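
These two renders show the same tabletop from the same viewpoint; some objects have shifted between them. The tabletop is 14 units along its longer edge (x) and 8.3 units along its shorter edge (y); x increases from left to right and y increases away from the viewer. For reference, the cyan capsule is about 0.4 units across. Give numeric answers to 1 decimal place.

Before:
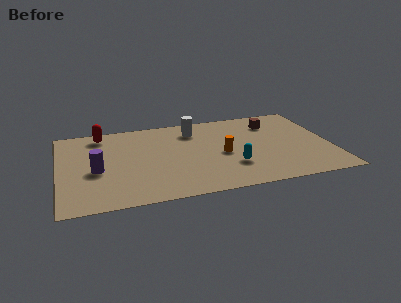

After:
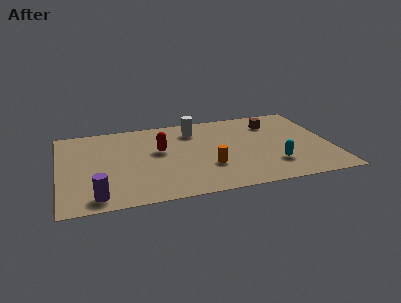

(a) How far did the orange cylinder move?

1.4

The orange cylinder moved from about (8.4, 3.8) to (7.6, 2.7), a distance of √(0.8² + 1.1²) ≈ 1.4.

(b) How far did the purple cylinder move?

2.5

From (1.9, 3.6) to (1.8, 1.1), the purple cylinder covered √(0.1² + 2.5²) ≈ 2.5 units.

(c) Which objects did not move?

the brown cube and the white cylinder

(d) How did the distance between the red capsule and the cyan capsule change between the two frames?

-1.7

Before: roughly 8.0 units apart; after: 6.3. That's 1.7 units closer together.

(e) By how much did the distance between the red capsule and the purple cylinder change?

+1.5

Before: roughly 3.6 units apart; after: 5.1. That's 1.5 units further apart.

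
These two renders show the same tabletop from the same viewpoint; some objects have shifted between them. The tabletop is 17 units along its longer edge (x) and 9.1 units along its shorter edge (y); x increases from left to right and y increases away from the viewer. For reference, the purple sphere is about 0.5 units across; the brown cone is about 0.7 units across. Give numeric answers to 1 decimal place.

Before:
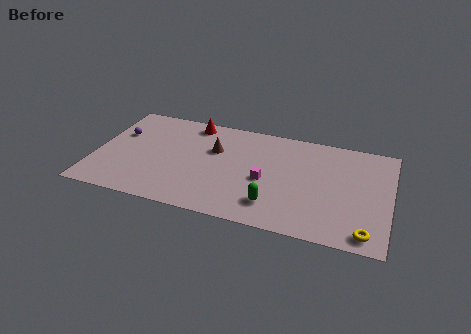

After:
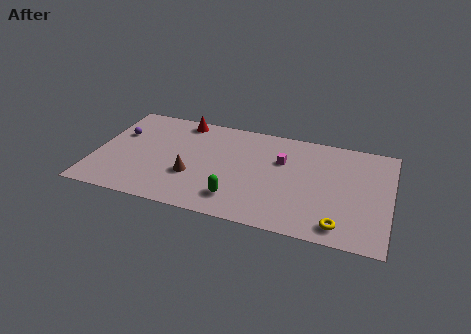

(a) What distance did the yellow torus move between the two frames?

1.5

From (15.8, 1.1) to (14.3, 1.3), the yellow torus covered √(1.5² + 0.2²) ≈ 1.5 units.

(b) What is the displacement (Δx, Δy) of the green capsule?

(-2.1, -0.1)

From the two frames, the green capsule sits at roughly (10.5, 2.0) before and (8.4, 1.9) after.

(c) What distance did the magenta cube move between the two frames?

2.2

The magenta cube was near (9.9, 4.0) before and (10.7, 6.0) after, so it travelled √(0.8² + 2.0²) ≈ 2.2 units.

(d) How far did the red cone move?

0.6

The red cone was near (5.3, 8.0) before and (4.7, 8.1) after, so it travelled √(0.6² + 0.1²) ≈ 0.6 units.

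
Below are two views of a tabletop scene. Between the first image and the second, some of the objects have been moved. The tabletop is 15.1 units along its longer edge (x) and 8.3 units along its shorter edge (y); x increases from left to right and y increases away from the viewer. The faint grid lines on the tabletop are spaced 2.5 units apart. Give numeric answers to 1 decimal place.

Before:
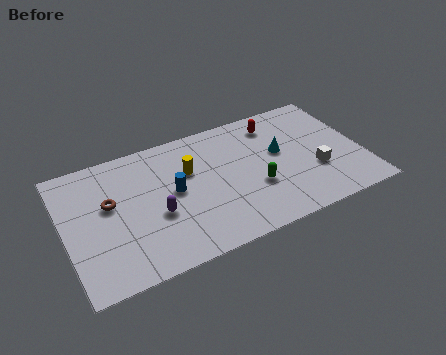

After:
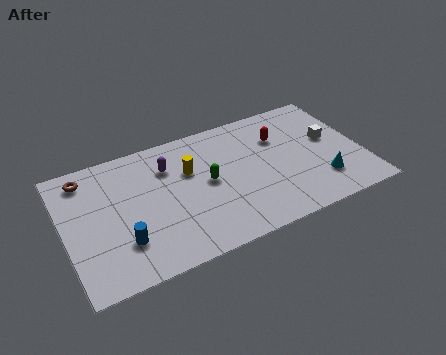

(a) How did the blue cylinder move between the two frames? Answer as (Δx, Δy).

(-2.8, -2.1)

From the two frames, the blue cylinder sits at roughly (5.5, 4.4) before and (2.7, 2.3) after.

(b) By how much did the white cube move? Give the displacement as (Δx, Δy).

(1.0, 1.8)

The white cube started near (12.6, 2.9) and ended near (13.6, 4.7).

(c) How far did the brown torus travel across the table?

2.3

From (2.3, 4.9) to (1.3, 7.0), the brown torus covered √(1.0² + 2.1²) ≈ 2.3 units.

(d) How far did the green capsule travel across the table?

2.6

The green capsule moved from about (9.5, 3.0) to (7.2, 4.3), a distance of √(2.3² + 1.3²) ≈ 2.6.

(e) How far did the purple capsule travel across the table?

2.9

The purple capsule moved from about (4.5, 3.3) to (5.4, 6.1), a distance of √(0.9² + 2.8²) ≈ 2.9.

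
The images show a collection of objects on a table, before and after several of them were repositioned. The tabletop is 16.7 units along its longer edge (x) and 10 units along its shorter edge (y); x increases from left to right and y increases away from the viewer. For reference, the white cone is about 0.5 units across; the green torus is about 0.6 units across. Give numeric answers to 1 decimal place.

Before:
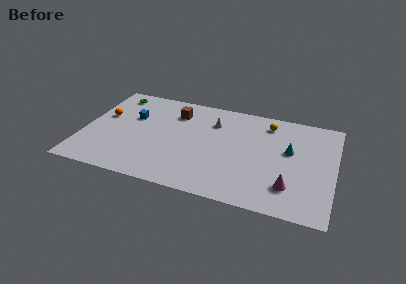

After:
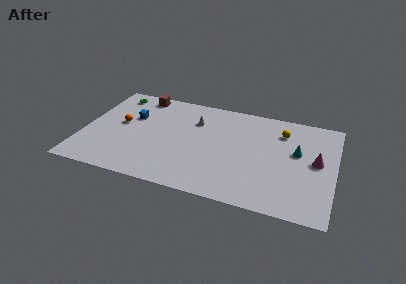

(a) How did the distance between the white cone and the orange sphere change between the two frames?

-2.2

They were about 7.4 units apart before and 5.2 after — 2.2 units closer together.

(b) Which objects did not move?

the green torus and the blue cube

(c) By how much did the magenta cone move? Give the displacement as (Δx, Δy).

(1.6, 2.9)

The magenta cone was at about (13.9, 2.4) and moved to about (15.5, 5.3).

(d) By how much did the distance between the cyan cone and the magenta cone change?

-2.1

The distance was about 3.5 in the first image and 1.4 in the second, so they moved 2.1 units closer together.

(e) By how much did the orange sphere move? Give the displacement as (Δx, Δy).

(1.2, -0.5)

From the two frames, the orange sphere sits at roughly (1.2, 6.0) before and (2.4, 5.5) after.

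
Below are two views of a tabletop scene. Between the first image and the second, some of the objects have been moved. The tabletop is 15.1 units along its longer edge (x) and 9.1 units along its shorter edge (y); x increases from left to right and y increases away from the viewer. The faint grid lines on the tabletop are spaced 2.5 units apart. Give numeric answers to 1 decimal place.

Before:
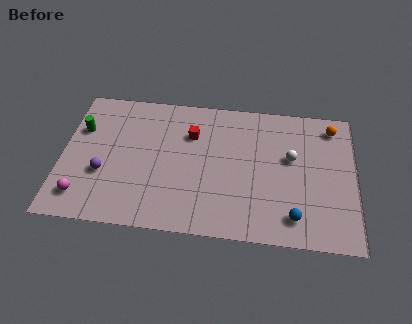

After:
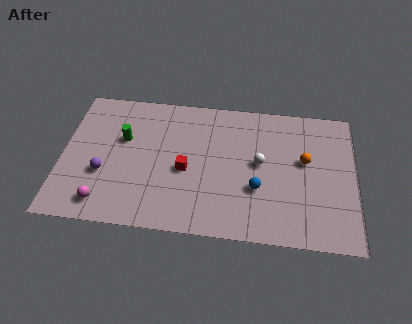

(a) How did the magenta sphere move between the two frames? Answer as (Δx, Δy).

(1.1, -0.3)

The magenta sphere was at about (1.2, 1.7) and moved to about (2.3, 1.4).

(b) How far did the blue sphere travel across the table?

2.5

The blue sphere moved from about (12.0, 1.6) to (10.1, 3.2), a distance of √(1.9² + 1.6²) ≈ 2.5.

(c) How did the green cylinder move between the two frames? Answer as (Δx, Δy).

(2.2, -0.4)

The green cylinder was at about (0.9, 6.1) and moved to about (3.1, 5.7).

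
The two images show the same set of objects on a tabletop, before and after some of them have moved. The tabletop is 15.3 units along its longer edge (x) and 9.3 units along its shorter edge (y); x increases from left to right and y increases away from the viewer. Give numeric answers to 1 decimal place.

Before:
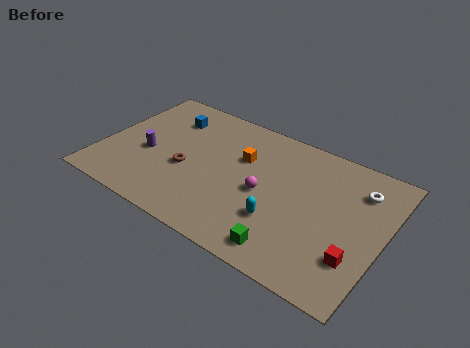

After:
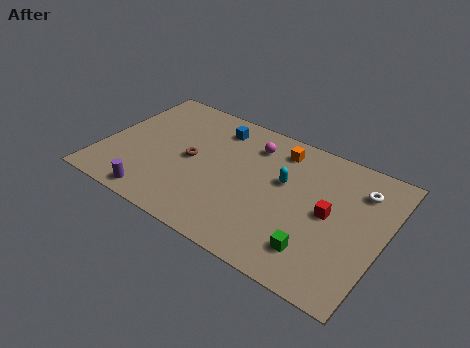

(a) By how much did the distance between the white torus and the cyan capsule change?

-1.4

They were about 5.6 units apart before and 4.2 after — 1.4 units closer together.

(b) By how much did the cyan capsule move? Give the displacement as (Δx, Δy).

(-0.2, 2.7)

The cyan capsule was at about (10.0, 2.9) and moved to about (9.8, 5.6).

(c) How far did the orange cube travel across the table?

2.4

The orange cube was near (7.4, 6.1) before and (9.2, 7.7) after, so it travelled √(1.8² + 1.6²) ≈ 2.4 units.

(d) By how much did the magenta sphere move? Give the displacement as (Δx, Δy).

(-1.1, 3.0)

From the two frames, the magenta sphere sits at roughly (8.9, 4.3) before and (7.8, 7.3) after.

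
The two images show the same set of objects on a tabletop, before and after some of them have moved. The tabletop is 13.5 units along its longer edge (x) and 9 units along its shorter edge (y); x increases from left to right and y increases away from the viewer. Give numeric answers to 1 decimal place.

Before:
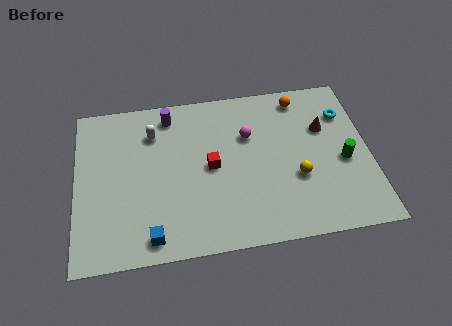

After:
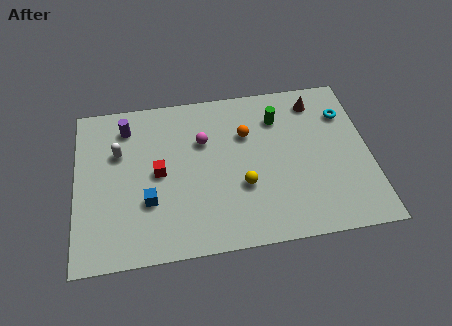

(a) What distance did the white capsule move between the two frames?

1.8

The white capsule was near (3.6, 6.8) before and (2.0, 5.9) after, so it travelled √(1.6² + 0.9²) ≈ 1.8 units.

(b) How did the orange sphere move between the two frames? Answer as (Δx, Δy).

(-2.6, -1.7)

The orange sphere started near (10.5, 7.8) and ended near (7.9, 6.1).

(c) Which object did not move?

the cyan torus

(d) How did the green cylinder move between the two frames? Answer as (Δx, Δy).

(-2.9, 2.9)

The green cylinder was at about (12.3, 3.9) and moved to about (9.4, 6.8).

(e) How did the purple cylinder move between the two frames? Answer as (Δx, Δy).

(-2.0, -0.4)

The purple cylinder was at about (4.4, 7.7) and moved to about (2.4, 7.3).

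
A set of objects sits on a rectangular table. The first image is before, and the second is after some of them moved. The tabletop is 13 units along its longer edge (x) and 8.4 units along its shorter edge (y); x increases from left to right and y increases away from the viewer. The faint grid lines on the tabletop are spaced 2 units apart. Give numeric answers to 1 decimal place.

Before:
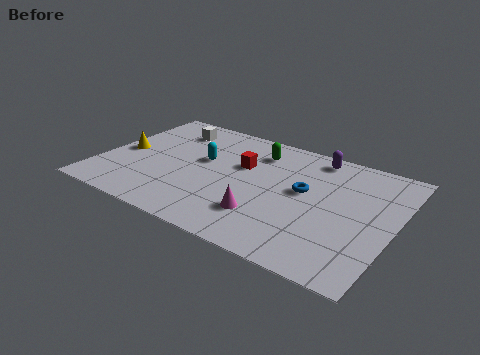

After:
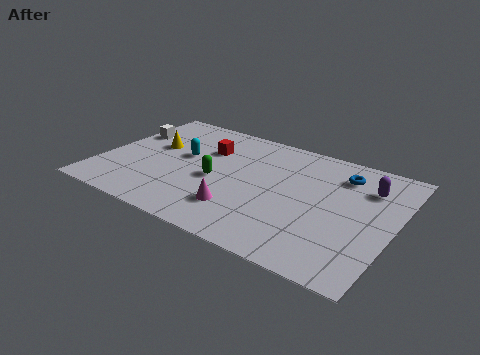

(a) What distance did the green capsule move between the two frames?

3.2

The green capsule was near (6.6, 6.6) before and (5.2, 3.7) after, so it travelled √(1.4² + 2.9²) ≈ 3.2 units.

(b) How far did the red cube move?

1.8

The red cube moved from about (6.1, 5.3) to (4.4, 5.8), a distance of √(1.7² + 0.5²) ≈ 1.8.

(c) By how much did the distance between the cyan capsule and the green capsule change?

-0.8

They were about 2.8 units apart before and 2.0 after — 0.8 units closer together.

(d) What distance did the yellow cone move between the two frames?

1.6

The yellow cone moved from about (0.9, 4.0) to (2.1, 5.0), a distance of √(1.2² + 1.0²) ≈ 1.6.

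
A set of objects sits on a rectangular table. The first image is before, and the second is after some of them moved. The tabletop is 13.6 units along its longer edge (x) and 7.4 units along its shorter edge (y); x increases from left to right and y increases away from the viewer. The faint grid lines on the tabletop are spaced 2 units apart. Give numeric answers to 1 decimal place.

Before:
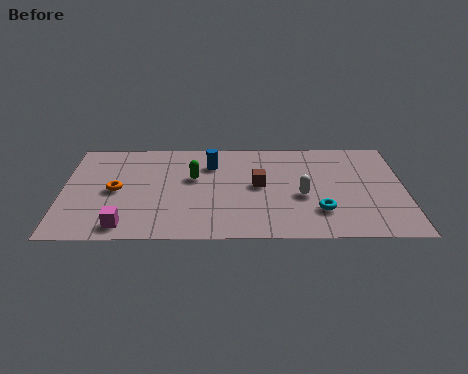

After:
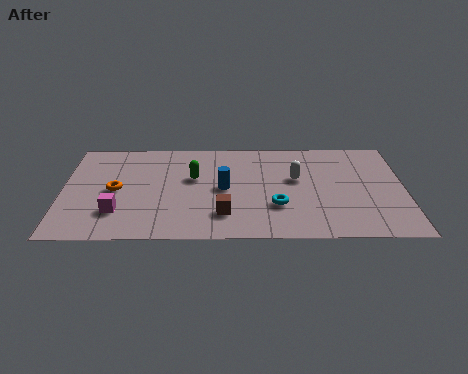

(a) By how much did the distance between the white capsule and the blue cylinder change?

-1.3

Before: roughly 4.3 units apart; after: 3.0. That's 1.3 units closer together.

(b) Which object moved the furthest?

the brown cube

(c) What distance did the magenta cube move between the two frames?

1.0

From (2.5, 1.0) to (2.2, 2.0), the magenta cube covered √(0.3² + 1.0²) ≈ 1.0 units.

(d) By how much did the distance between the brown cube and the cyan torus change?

-0.9

Before: roughly 3.1 units apart; after: 2.2. That's 0.9 units closer together.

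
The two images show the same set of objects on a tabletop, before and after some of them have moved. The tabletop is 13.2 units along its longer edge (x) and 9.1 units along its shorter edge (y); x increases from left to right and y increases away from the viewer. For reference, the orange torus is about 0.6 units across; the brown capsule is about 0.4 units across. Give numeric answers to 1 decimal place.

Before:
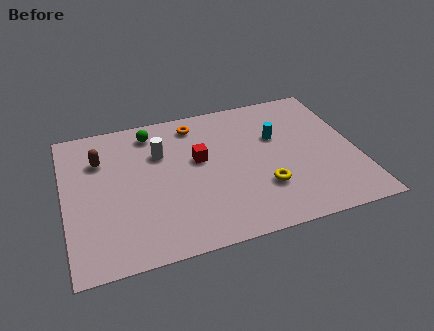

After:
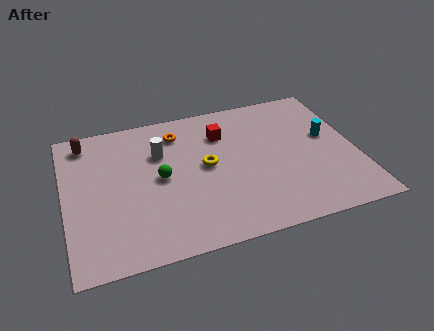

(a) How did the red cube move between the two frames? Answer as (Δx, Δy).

(1.2, 1.4)

The red cube was at about (6.1, 5.3) and moved to about (7.3, 6.7).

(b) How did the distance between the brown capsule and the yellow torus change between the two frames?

-2.0

Before: roughly 8.1 units apart; after: 6.1. That's 2.0 units closer together.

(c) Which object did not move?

the white cylinder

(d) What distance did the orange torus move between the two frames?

0.9

The orange torus moved from about (6.1, 7.7) to (5.3, 7.3), a distance of √(0.8² + 0.4²) ≈ 0.9.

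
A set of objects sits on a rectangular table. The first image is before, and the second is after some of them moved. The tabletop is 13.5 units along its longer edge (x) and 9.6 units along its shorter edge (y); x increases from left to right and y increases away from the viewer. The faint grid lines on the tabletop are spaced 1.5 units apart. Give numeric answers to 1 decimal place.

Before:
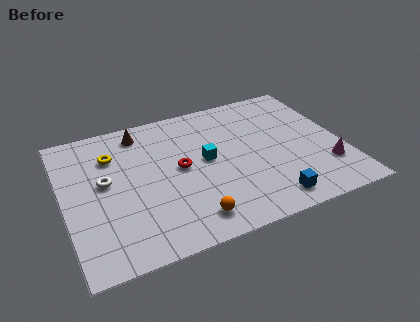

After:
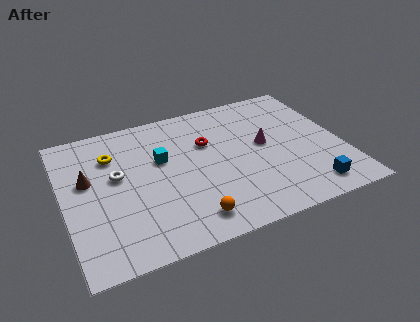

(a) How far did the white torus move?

0.6

From (2.0, 5.3) to (2.6, 5.5), the white torus covered √(0.6² + 0.2²) ≈ 0.6 units.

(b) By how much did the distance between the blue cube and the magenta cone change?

+0.9

They were about 3.3 units apart before and 4.2 after — 0.9 units further apart.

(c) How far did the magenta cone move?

3.7

From (12.5, 2.6) to (9.8, 5.2), the magenta cone covered √(2.7² + 2.6²) ≈ 3.7 units.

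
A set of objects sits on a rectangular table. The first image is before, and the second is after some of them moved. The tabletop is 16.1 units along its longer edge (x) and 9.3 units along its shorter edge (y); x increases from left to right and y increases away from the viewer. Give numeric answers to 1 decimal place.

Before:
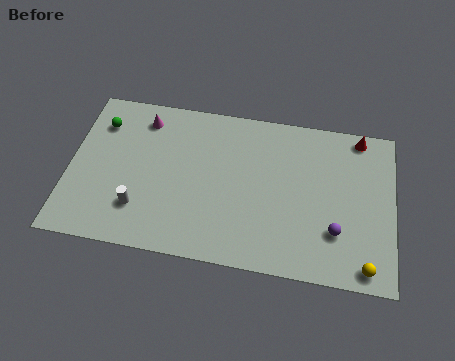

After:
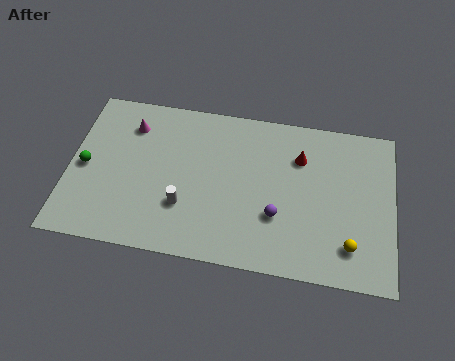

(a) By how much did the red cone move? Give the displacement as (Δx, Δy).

(-2.9, -1.7)

From the two frames, the red cone sits at roughly (14.3, 8.4) before and (11.4, 6.7) after.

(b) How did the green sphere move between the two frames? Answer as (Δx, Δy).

(-0.6, -2.7)

The green sphere was at about (1.4, 7.1) and moved to about (0.8, 4.4).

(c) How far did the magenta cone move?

0.8

The magenta cone was near (3.5, 7.7) before and (2.9, 7.2) after, so it travelled √(0.6² + 0.5²) ≈ 0.8 units.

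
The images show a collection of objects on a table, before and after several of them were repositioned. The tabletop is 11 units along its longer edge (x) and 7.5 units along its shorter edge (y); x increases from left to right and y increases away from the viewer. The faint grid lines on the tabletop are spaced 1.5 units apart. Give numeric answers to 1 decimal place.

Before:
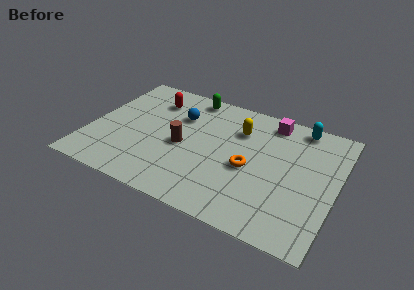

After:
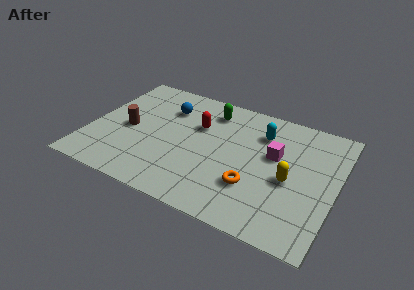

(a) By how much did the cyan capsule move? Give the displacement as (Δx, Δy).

(-1.6, -1.1)

From the two frames, the cyan capsule sits at roughly (9.1, 6.7) before and (7.5, 5.6) after.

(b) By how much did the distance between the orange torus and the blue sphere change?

+1.5

The distance was about 3.9 in the first image and 5.4 in the second, so they moved 1.5 units further apart.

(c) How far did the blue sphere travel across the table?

0.7

From (3.8, 5.2) to (3.2, 5.5), the blue sphere covered √(0.6² + 0.3²) ≈ 0.7 units.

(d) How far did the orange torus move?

1.0

The orange torus moved from about (7.2, 3.3) to (7.5, 2.3), a distance of √(0.3² + 1.0²) ≈ 1.0.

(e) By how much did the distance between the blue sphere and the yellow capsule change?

+3.5

The distance was about 2.7 in the first image and 6.2 in the second, so they moved 3.5 units further apart.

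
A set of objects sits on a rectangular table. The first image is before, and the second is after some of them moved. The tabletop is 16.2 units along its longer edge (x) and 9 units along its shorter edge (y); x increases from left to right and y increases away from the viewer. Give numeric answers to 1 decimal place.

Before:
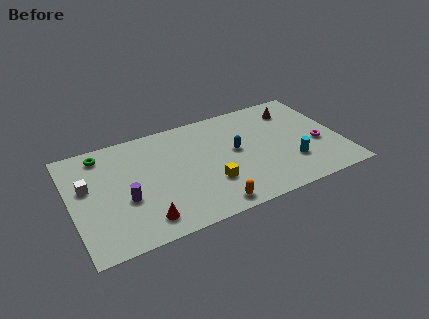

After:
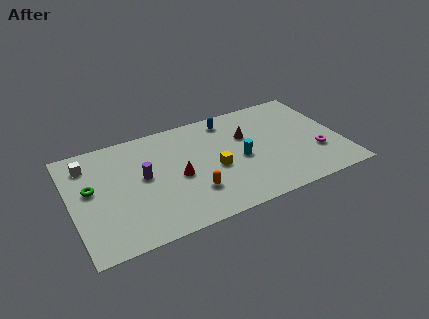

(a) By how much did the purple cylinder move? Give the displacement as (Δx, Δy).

(1.2, 1.4)

The purple cylinder was at about (3.1, 3.5) and moved to about (4.3, 4.9).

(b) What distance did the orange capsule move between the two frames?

1.7

The orange capsule moved from about (7.9, 1.0) to (7.0, 2.5), a distance of √(0.9² + 1.5²) ≈ 1.7.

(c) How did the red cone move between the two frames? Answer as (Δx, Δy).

(2.3, 2.6)

The red cone started near (4.0, 1.5) and ended near (6.3, 4.1).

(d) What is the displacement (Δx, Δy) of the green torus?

(-0.9, -2.6)

The green torus started near (2.1, 7.7) and ended near (1.2, 5.1).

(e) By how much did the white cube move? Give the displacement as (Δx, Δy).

(0.2, 1.8)

The white cube was at about (1.0, 5.4) and moved to about (1.2, 7.2).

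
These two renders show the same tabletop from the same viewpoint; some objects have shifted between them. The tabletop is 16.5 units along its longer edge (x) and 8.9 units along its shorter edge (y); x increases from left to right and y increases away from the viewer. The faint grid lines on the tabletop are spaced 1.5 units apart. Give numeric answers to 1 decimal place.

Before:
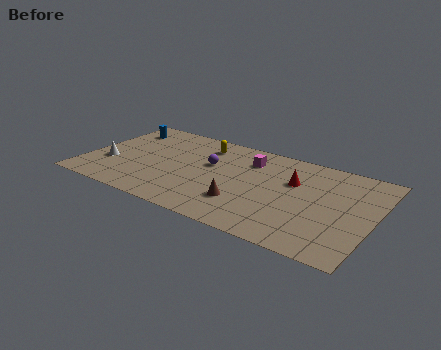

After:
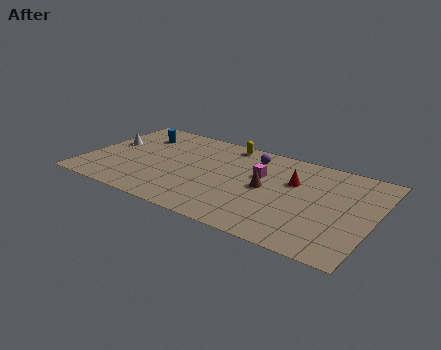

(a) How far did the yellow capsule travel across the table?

1.5

The yellow capsule was near (6.3, 7.2) before and (7.6, 8.0) after, so it travelled √(1.3² + 0.8²) ≈ 1.5 units.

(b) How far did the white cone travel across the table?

2.1

The white cone moved from about (1.4, 3.1) to (1.1, 5.2), a distance of √(0.3² + 2.1²) ≈ 2.1.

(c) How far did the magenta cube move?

1.4

From (9.1, 6.8) to (9.9, 5.6), the magenta cube covered √(0.8² + 1.2²) ≈ 1.4 units.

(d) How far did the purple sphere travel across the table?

2.8

The purple sphere moved from about (7.0, 5.4) to (9.2, 7.2), a distance of √(2.2² + 1.8²) ≈ 2.8.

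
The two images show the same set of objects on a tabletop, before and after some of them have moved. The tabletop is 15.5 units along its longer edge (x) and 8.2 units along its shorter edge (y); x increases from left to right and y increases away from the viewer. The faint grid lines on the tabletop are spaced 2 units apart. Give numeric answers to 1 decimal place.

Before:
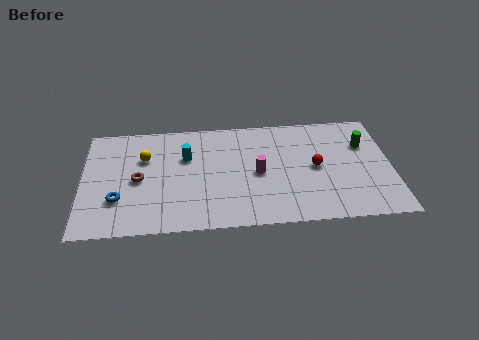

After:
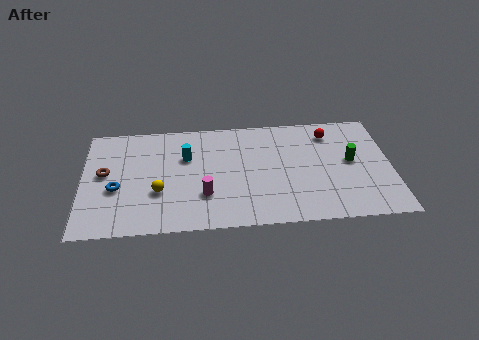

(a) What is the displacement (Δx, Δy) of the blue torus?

(-0.1, 0.8)

From the two frames, the blue torus sits at roughly (1.8, 2.5) before and (1.7, 3.3) after.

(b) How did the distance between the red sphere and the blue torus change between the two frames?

+1.3

The distance was about 10.0 in the first image and 11.3 in the second, so they moved 1.3 units further apart.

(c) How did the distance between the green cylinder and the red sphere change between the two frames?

-0.5

The distance was about 2.9 in the first image and 2.4 in the second, so they moved 0.5 units closer together.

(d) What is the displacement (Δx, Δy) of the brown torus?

(-1.7, 0.6)

The brown torus started near (2.8, 3.9) and ended near (1.1, 4.5).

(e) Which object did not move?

the cyan cylinder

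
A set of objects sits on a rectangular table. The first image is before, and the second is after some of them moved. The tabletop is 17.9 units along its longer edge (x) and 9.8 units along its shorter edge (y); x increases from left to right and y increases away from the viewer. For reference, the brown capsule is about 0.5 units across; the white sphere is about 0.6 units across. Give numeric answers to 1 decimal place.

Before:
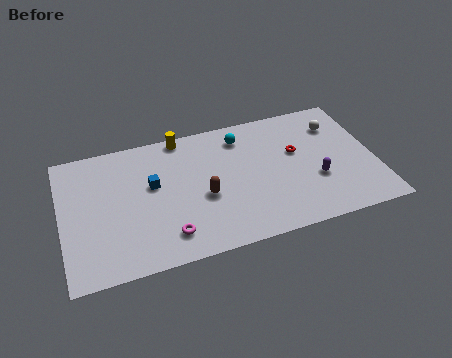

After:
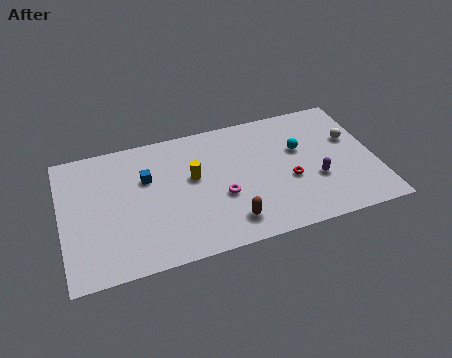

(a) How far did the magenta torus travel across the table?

3.7

The magenta torus moved from about (5.8, 1.9) to (9.0, 3.8), a distance of √(3.2² + 1.9²) ≈ 3.7.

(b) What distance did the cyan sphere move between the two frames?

3.7

From (10.5, 8.0) to (13.7, 6.1), the cyan sphere covered √(3.2² + 1.9²) ≈ 3.7 units.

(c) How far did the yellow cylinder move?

3.3

From (7.1, 9.0) to (7.5, 5.7), the yellow cylinder covered √(0.4² + 3.3²) ≈ 3.3 units.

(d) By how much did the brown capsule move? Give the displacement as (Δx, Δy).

(1.3, -2.3)

The brown capsule started near (8.0, 4.1) and ended near (9.3, 1.8).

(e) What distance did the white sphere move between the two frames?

1.5

The white sphere moved from about (16.0, 7.4) to (16.7, 6.1), a distance of √(0.7² + 1.3²) ≈ 1.5.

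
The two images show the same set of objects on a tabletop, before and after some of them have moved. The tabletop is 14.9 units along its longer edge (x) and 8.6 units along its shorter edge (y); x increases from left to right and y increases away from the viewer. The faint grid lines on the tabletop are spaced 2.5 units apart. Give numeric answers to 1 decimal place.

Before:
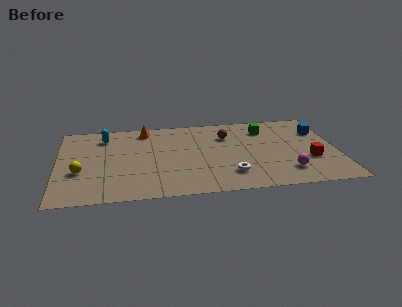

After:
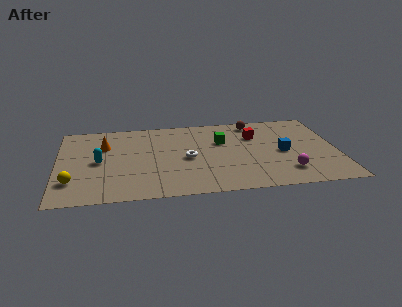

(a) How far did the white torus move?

3.0

The white torus was near (9.1, 2.0) before and (6.9, 4.0) after, so it travelled √(2.2² + 2.0²) ≈ 3.0 units.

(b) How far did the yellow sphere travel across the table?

1.1

From (1.2, 3.2) to (0.8, 2.2), the yellow sphere covered √(0.4² + 1.0²) ≈ 1.1 units.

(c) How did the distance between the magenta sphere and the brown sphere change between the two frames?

+0.6

The distance was about 5.2 in the first image and 5.8 in the second, so they moved 0.6 units further apart.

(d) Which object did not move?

the magenta sphere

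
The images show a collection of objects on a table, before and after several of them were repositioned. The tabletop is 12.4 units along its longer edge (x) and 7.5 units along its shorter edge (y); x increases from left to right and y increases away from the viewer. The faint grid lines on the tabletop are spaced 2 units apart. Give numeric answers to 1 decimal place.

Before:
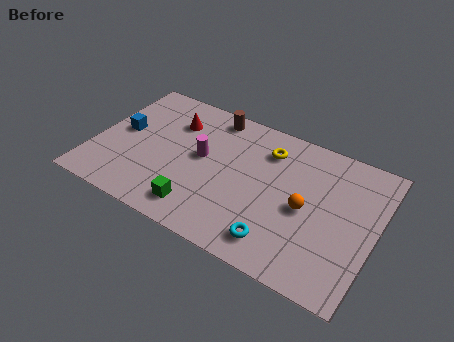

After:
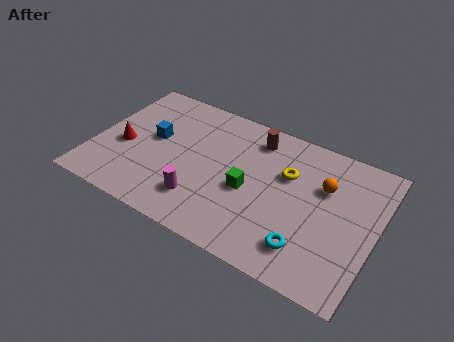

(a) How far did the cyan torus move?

1.2

From (8.5, 1.3) to (9.7, 1.6), the cyan torus covered √(1.2² + 0.3²) ≈ 1.2 units.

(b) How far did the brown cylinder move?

2.0

The brown cylinder was near (4.8, 6.6) before and (6.8, 6.2) after, so it travelled √(2.0² + 0.4²) ≈ 2.0 units.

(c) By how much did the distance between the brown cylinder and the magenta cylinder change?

+2.3

They were about 2.5 units apart before and 4.8 after — 2.3 units further apart.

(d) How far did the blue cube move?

1.4

The blue cube was near (1.1, 4.0) before and (2.5, 4.2) after, so it travelled √(1.4² + 0.2²) ≈ 1.4 units.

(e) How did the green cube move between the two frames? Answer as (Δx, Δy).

(1.9, 2.0)

The green cube was at about (5.0, 1.3) and moved to about (6.9, 3.3).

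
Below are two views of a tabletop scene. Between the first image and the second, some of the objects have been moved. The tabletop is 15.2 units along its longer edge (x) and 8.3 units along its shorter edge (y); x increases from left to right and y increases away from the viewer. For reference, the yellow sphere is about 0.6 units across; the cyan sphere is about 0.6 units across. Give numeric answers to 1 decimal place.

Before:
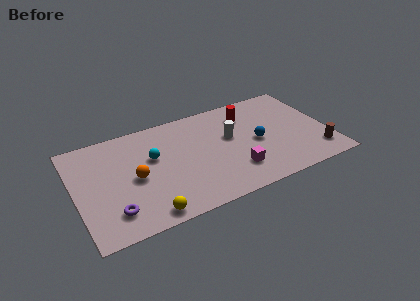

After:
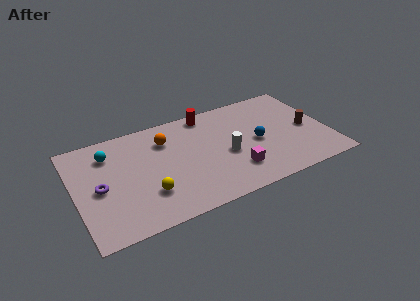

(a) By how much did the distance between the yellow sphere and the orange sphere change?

+1.1

They were about 3.0 units apart before and 4.1 after — 1.1 units further apart.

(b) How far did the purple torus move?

2.2

The purple torus was near (2.0, 1.8) before and (1.4, 3.9) after, so it travelled √(0.6² + 2.1²) ≈ 2.2 units.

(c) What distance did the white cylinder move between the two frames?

1.4

From (9.4, 4.9) to (9.0, 3.6), the white cylinder covered √(0.4² + 1.3²) ≈ 1.4 units.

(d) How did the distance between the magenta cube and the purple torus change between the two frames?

+0.8

They were about 7.3 units apart before and 8.1 after — 0.8 units further apart.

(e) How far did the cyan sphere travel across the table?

2.8

The cyan sphere moved from about (4.7, 5.1) to (2.2, 6.4), a distance of √(2.5² + 1.3²) ≈ 2.8.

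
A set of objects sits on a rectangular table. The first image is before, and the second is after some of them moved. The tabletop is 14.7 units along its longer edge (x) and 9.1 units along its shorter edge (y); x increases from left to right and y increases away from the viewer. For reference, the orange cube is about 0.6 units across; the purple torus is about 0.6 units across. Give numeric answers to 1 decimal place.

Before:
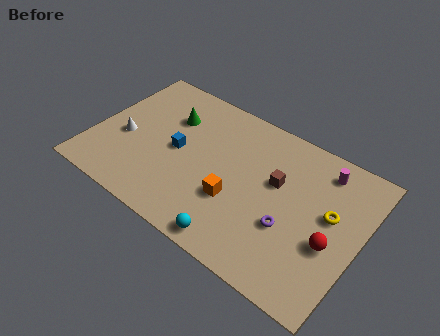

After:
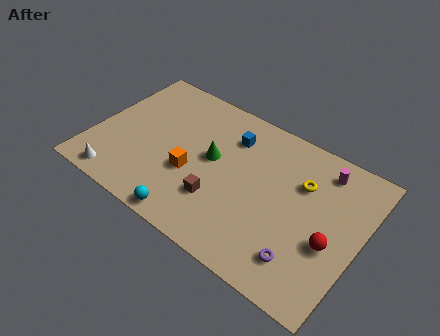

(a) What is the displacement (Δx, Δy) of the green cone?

(2.7, -1.4)

The green cone started near (3.8, 6.4) and ended near (6.5, 5.0).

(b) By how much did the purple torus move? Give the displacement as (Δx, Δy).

(1.0, -1.4)

The purple torus started near (11.1, 3.3) and ended near (12.1, 1.9).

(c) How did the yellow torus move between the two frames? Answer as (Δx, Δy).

(-1.7, 1.0)

From the two frames, the yellow torus sits at roughly (13.0, 5.2) before and (11.3, 6.2) after.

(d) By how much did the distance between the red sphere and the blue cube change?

-1.8

The distance was about 8.7 in the first image and 6.9 in the second, so they moved 1.8 units closer together.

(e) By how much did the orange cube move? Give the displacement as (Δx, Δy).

(-2.5, 0.3)

The orange cube was at about (8.1, 3.2) and moved to about (5.6, 3.5).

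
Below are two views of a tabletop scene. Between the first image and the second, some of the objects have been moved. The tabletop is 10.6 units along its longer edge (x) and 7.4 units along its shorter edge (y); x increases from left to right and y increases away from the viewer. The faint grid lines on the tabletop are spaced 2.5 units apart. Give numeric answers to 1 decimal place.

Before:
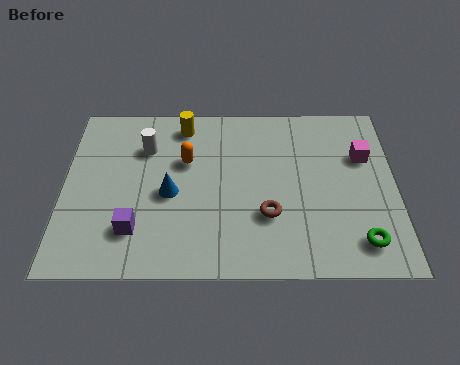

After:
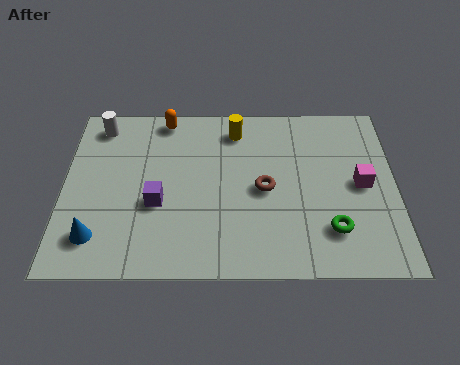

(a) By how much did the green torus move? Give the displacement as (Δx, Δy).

(-0.9, 0.5)

The green torus started near (9.4, 1.3) and ended near (8.5, 1.8).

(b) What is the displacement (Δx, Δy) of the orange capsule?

(-0.7, 1.9)

From the two frames, the orange capsule sits at roughly (3.9, 4.7) before and (3.2, 6.6) after.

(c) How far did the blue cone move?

2.9

The blue cone was near (3.4, 3.3) before and (1.1, 1.5) after, so it travelled √(2.3² + 1.8²) ≈ 2.9 units.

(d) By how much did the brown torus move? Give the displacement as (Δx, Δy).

(-0.1, 1.1)

The brown torus started near (6.5, 2.4) and ended near (6.4, 3.5).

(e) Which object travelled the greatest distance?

the blue cone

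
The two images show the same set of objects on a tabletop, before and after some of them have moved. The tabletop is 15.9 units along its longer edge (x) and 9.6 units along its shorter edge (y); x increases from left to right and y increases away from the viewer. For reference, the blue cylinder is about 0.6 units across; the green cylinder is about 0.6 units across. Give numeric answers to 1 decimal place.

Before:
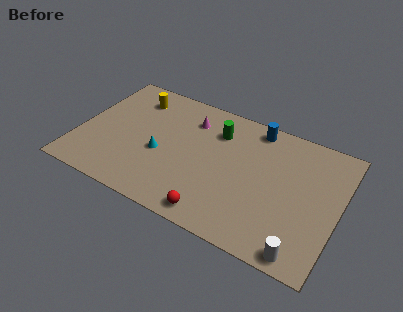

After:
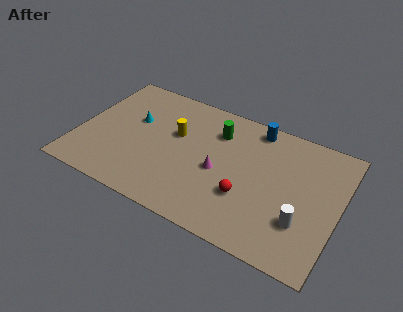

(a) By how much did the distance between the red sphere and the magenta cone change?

-4.6

Before: roughly 6.7 units apart; after: 2.1. That's 4.6 units closer together.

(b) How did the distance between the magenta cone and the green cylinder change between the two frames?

+1.2

The distance was about 1.7 in the first image and 2.9 in the second, so they moved 1.2 units further apart.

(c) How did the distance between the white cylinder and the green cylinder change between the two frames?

-1.6

Before: roughly 8.7 units apart; after: 7.1. That's 1.6 units closer together.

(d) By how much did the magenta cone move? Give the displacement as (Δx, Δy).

(2.2, -3.1)

From the two frames, the magenta cone sits at roughly (6.5, 7.4) before and (8.7, 4.3) after.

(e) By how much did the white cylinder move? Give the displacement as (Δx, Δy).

(-0.3, 2.0)

The white cylinder started near (14.2, 0.9) and ended near (13.9, 2.9).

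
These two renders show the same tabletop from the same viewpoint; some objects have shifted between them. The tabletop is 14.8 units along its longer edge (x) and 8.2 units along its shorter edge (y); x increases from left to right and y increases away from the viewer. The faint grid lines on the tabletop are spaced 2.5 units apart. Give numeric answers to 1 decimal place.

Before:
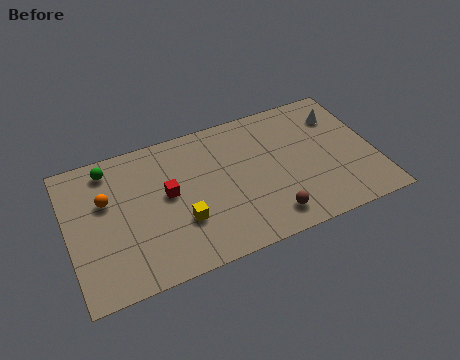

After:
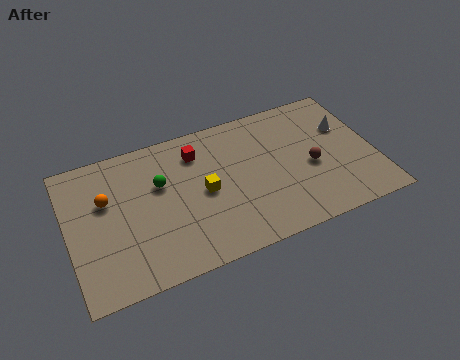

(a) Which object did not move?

the orange sphere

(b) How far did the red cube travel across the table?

2.5

From (4.8, 4.5) to (6.4, 6.4), the red cube covered √(1.6² + 1.9²) ≈ 2.5 units.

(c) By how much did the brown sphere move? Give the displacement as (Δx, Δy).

(2.3, 2.2)

The brown sphere was at about (9.4, 1.4) and moved to about (11.7, 3.6).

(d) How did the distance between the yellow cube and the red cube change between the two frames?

+0.5

The distance was about 1.9 in the first image and 2.4 in the second, so they moved 0.5 units further apart.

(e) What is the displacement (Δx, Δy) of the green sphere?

(2.3, -1.8)

From the two frames, the green sphere sits at roughly (2.2, 7.0) before and (4.5, 5.2) after.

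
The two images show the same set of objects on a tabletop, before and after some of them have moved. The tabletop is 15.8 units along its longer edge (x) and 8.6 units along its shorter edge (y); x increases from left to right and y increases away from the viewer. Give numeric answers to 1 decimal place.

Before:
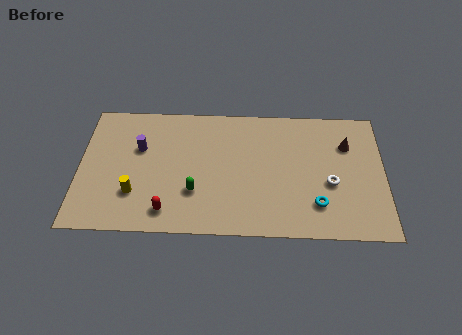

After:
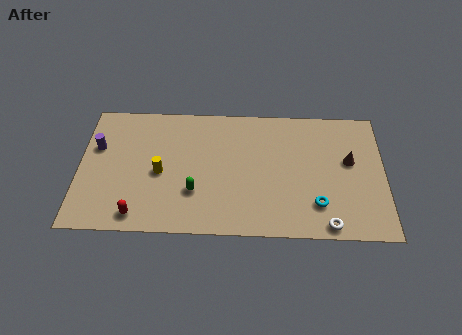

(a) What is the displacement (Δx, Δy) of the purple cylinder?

(-2.2, 0.0)

The purple cylinder started near (3.1, 5.5) and ended near (0.9, 5.5).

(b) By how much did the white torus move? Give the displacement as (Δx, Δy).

(-0.2, -2.7)

From the two frames, the white torus sits at roughly (13.0, 3.5) before and (12.8, 0.8) after.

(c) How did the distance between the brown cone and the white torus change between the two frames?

+1.6

The distance was about 2.8 in the first image and 4.4 in the second, so they moved 1.6 units further apart.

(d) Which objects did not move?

the cyan torus and the green capsule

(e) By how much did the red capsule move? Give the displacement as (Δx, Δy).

(-1.5, -0.3)

The red capsule was at about (4.6, 1.4) and moved to about (3.1, 1.1).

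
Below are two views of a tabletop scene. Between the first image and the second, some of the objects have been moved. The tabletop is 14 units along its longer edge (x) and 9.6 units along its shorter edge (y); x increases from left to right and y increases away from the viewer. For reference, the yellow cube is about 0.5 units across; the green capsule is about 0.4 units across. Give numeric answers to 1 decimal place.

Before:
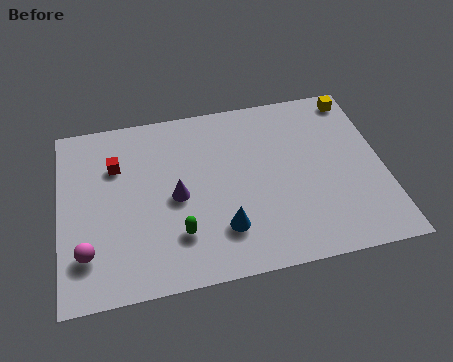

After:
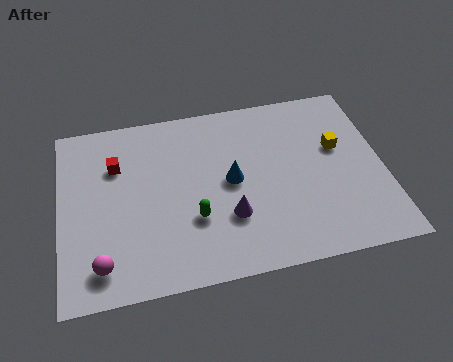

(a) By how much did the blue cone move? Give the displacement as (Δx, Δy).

(0.5, 2.5)

The blue cone started near (6.9, 2.4) and ended near (7.4, 4.9).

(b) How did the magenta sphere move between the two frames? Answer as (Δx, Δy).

(0.6, -0.7)

The magenta sphere started near (1.1, 2.3) and ended near (1.7, 1.6).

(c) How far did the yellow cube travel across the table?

2.9

The yellow cube moved from about (13.1, 8.5) to (12.1, 5.8), a distance of √(1.0² + 2.7²) ≈ 2.9.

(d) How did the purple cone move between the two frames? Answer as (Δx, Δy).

(2.2, -1.5)

From the two frames, the purple cone sits at roughly (5.0, 4.5) before and (7.2, 3.0) after.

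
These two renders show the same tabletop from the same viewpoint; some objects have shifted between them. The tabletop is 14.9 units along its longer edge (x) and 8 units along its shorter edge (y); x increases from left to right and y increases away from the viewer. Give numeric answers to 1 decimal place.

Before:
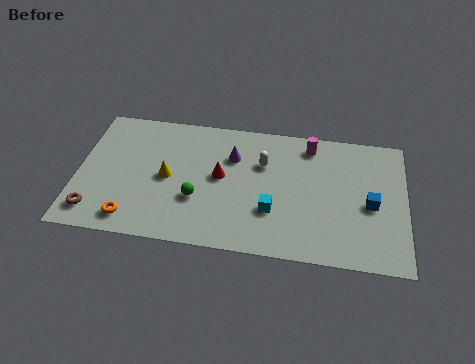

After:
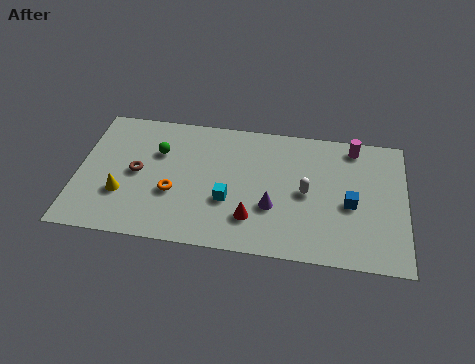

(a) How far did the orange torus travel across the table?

2.5

From (2.6, 1.2) to (4.4, 3.0), the orange torus covered √(1.8² + 1.8²) ≈ 2.5 units.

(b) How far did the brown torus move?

3.2

The brown torus moved from about (0.9, 1.4) to (2.7, 4.0), a distance of √(1.8² + 2.6²) ≈ 3.2.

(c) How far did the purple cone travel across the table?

3.4

The purple cone was near (7.0, 5.6) before and (8.9, 2.8) after, so it travelled √(1.9² + 2.8²) ≈ 3.4 units.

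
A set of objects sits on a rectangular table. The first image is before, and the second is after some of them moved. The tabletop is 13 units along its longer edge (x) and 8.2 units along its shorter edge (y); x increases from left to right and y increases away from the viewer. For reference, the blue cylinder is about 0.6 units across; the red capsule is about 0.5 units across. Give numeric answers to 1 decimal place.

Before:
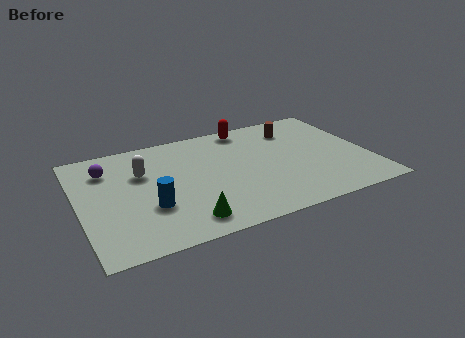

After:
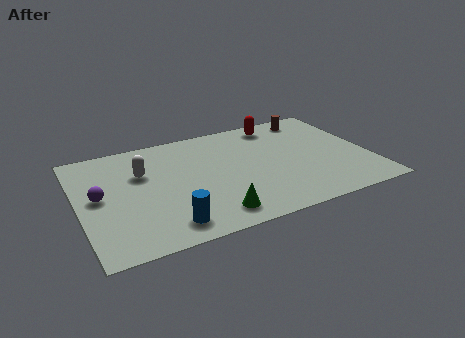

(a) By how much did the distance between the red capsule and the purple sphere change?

+2.3

They were about 6.6 units apart before and 8.9 after — 2.3 units further apart.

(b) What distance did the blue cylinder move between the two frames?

1.6

The blue cylinder moved from about (3.0, 2.8) to (3.6, 1.3), a distance of √(0.6² + 1.5²) ≈ 1.6.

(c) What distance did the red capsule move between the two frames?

1.4

The red capsule moved from about (7.9, 7.3) to (9.3, 7.1), a distance of √(1.4² + 0.2²) ≈ 1.4.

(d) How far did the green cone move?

1.2

From (4.4, 1.3) to (5.6, 1.3), the green cone covered √(1.2² + 0.0²) ≈ 1.2 units.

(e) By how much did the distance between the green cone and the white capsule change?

+0.5

The distance was about 4.4 in the first image and 4.9 in the second, so they moved 0.5 units further apart.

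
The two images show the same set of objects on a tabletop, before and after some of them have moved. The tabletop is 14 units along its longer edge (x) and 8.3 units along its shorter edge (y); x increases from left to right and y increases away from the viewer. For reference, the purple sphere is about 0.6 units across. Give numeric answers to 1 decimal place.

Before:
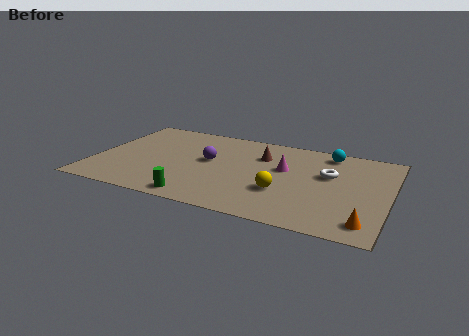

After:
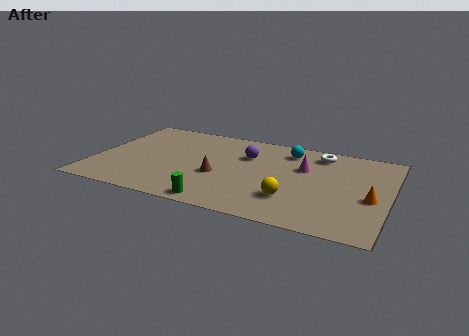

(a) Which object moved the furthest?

the brown cone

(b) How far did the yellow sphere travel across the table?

0.7

The yellow sphere moved from about (9.1, 2.8) to (9.6, 2.3), a distance of √(0.5² + 0.5²) ≈ 0.7.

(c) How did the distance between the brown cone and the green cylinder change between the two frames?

-3.1

Before: roughly 5.6 units apart; after: 2.5. That's 3.1 units closer together.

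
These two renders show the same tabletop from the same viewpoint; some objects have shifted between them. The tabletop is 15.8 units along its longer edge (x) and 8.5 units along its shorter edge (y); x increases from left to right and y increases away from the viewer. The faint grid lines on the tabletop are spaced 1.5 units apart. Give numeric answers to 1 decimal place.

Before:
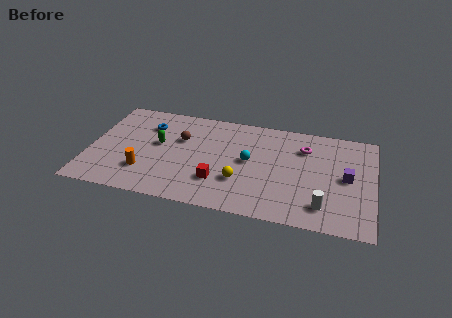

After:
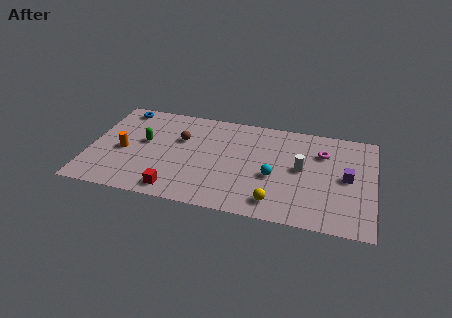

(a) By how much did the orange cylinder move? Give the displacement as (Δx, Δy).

(-1.3, 1.5)

The orange cylinder was at about (3.2, 2.3) and moved to about (1.9, 3.8).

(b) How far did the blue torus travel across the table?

2.0

From (3.1, 6.3) to (1.5, 7.5), the blue torus covered √(1.6² + 1.2²) ≈ 2.0 units.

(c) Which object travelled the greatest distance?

the white cylinder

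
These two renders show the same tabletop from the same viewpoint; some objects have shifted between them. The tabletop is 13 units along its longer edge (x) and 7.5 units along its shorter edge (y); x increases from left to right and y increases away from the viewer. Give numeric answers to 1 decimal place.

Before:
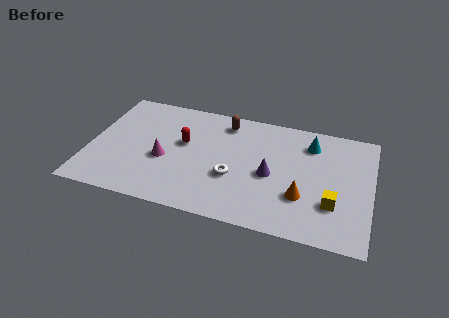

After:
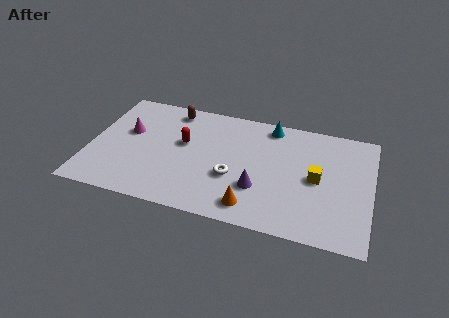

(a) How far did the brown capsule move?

2.5

From (6.1, 6.3) to (3.6, 6.5), the brown capsule covered √(2.5² + 0.2²) ≈ 2.5 units.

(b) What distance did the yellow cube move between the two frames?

1.6

The yellow cube was near (11.3, 2.3) before and (10.5, 3.7) after, so it travelled √(0.8² + 1.4²) ≈ 1.6 units.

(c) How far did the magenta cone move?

2.3

The magenta cone moved from about (3.5, 3.1) to (1.7, 4.5), a distance of √(1.8² + 1.4²) ≈ 2.3.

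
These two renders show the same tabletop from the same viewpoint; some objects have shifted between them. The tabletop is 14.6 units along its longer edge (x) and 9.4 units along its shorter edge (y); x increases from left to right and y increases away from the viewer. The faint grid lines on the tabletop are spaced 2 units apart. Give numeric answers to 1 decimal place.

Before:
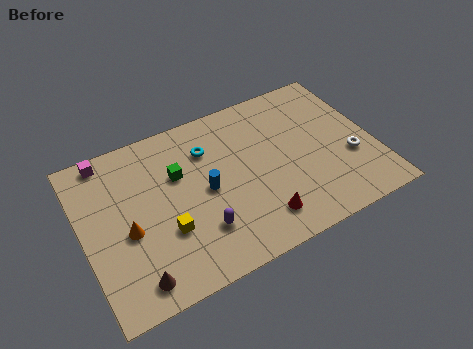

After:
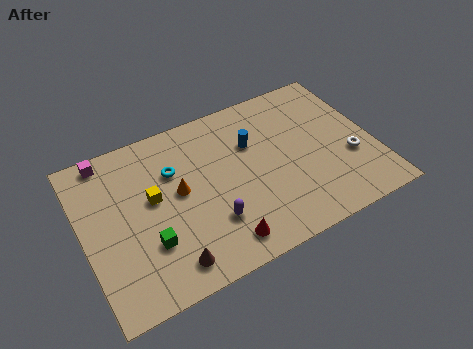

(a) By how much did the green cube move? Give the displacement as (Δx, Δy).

(-1.9, -3.2)

The green cube started near (4.9, 6.1) and ended near (3.0, 2.9).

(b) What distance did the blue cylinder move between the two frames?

3.1

The blue cylinder was near (6.1, 4.6) before and (8.7, 6.3) after, so it travelled √(2.6² + 1.7²) ≈ 3.1 units.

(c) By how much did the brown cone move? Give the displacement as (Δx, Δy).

(1.7, 0.1)

The brown cone was at about (2.1, 1.3) and moved to about (3.8, 1.4).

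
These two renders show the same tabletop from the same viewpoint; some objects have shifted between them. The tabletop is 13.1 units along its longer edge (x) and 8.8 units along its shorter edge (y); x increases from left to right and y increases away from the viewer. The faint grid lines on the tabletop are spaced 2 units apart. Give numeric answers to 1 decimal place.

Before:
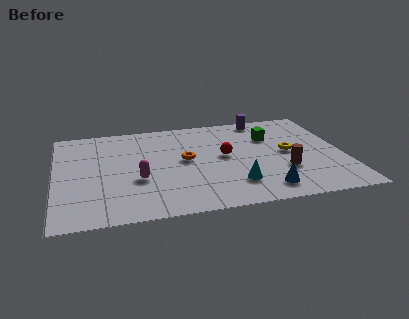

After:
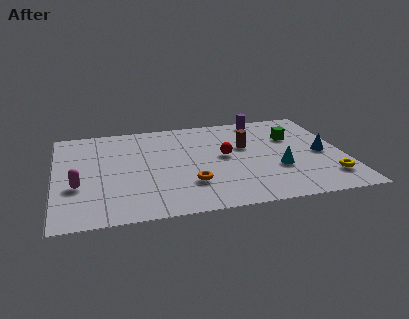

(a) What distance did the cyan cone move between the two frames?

2.2

From (8.0, 2.1) to (10.0, 3.1), the cyan cone covered √(2.0² + 1.0²) ≈ 2.2 units.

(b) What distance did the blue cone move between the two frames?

3.9

From (9.3, 1.4) to (12.1, 4.1), the blue cone covered √(2.8² + 2.7²) ≈ 3.9 units.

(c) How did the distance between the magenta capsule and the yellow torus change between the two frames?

+4.3

They were about 7.0 units apart before and 11.3 after — 4.3 units further apart.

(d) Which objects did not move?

the purple cylinder and the red sphere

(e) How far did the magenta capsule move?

2.7

From (3.7, 3.3) to (1.0, 3.2), the magenta capsule covered √(2.7² + 0.1²) ≈ 2.7 units.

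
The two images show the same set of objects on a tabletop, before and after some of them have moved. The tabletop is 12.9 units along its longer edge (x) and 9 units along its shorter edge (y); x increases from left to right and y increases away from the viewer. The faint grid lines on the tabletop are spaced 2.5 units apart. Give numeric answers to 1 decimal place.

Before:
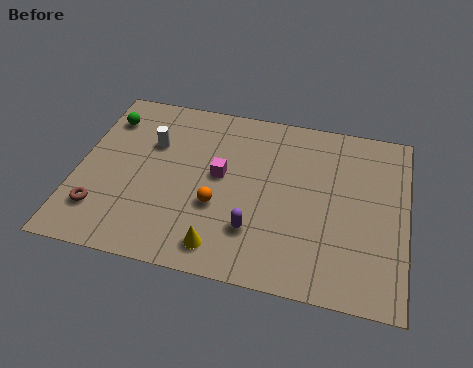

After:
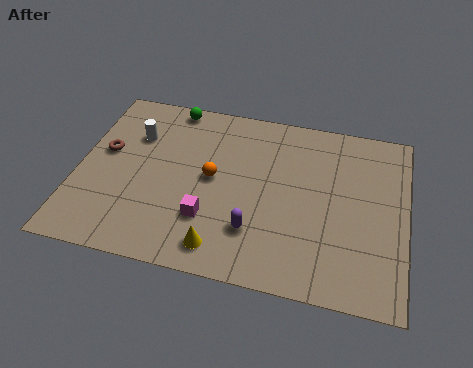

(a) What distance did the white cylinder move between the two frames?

0.8

The white cylinder was near (2.8, 6.0) before and (2.1, 6.3) after, so it travelled √(0.7² + 0.3²) ≈ 0.8 units.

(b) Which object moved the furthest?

the brown torus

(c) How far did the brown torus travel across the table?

3.1

The brown torus was near (1.1, 2.1) before and (1.0, 5.2) after, so it travelled √(0.1² + 3.1²) ≈ 3.1 units.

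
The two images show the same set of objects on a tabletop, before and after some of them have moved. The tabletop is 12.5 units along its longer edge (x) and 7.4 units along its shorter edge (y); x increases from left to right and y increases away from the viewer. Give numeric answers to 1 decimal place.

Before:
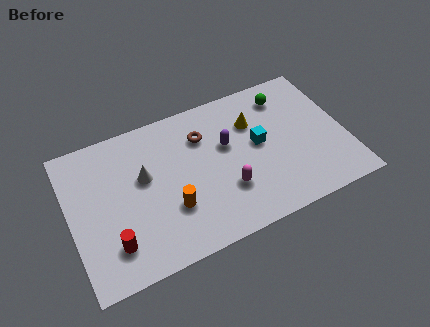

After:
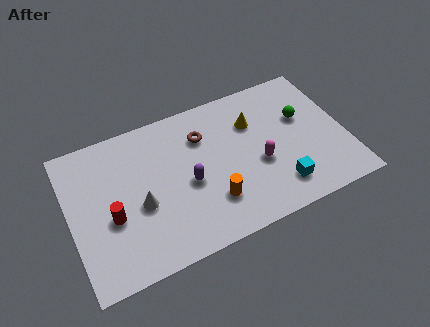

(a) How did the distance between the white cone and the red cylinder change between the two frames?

-1.9

The distance was about 3.2 in the first image and 1.3 in the second, so they moved 1.9 units closer together.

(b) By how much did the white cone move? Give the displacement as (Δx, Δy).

(-0.3, -1.3)

The white cone started near (3.4, 4.4) and ended near (3.1, 3.1).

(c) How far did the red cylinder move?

1.3

The red cylinder was near (1.7, 1.7) before and (1.8, 3.0) after, so it travelled √(0.1² + 1.3²) ≈ 1.3 units.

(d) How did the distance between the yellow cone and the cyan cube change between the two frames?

+2.6

The distance was about 1.2 in the first image and 3.8 in the second, so they moved 2.6 units further apart.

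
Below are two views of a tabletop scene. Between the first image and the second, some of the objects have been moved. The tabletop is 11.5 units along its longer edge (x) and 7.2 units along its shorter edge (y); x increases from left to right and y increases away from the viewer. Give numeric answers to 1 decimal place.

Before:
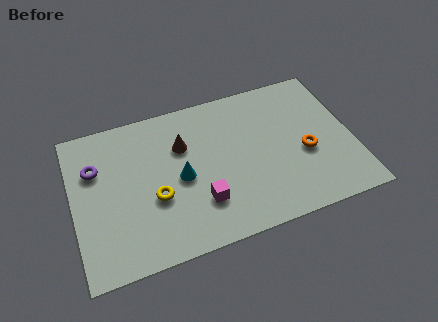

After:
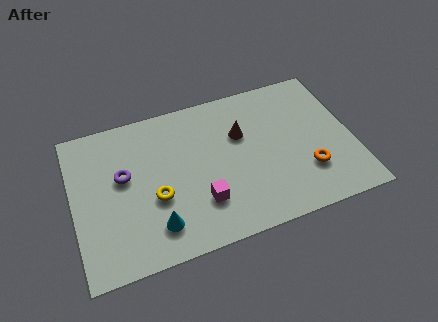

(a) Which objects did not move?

the magenta cube and the yellow torus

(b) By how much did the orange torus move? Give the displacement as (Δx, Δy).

(0.0, -0.9)

From the two frames, the orange torus sits at roughly (9.5, 3.0) before and (9.5, 2.1) after.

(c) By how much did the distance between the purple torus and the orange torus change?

-1.0

They were about 8.7 units apart before and 7.7 after — 1.0 units closer together.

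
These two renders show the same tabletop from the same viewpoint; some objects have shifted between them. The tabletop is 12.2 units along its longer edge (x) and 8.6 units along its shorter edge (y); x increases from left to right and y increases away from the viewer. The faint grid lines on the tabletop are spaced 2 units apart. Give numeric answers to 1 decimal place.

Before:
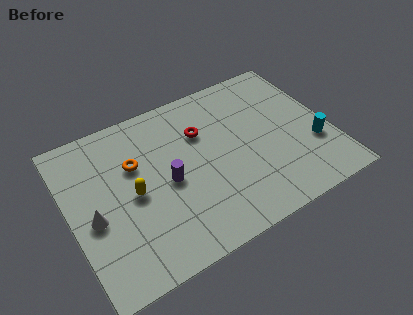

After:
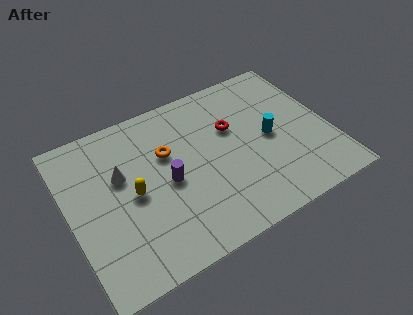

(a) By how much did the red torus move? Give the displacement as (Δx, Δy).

(1.4, -0.4)

The red torus started near (6.4, 5.9) and ended near (7.8, 5.5).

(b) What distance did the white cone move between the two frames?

2.2

From (1.0, 3.7) to (2.5, 5.3), the white cone covered √(1.5² + 1.6²) ≈ 2.2 units.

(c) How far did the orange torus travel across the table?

1.5

The orange torus was near (3.2, 5.6) before and (4.7, 5.5) after, so it travelled √(1.5² + 0.1²) ≈ 1.5 units.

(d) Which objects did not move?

the purple cylinder and the yellow capsule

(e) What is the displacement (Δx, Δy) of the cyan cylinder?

(-1.9, 1.3)

The cyan cylinder started near (11.3, 2.9) and ended near (9.4, 4.2).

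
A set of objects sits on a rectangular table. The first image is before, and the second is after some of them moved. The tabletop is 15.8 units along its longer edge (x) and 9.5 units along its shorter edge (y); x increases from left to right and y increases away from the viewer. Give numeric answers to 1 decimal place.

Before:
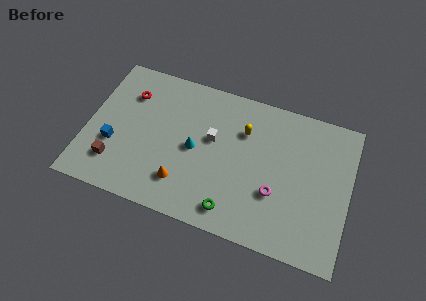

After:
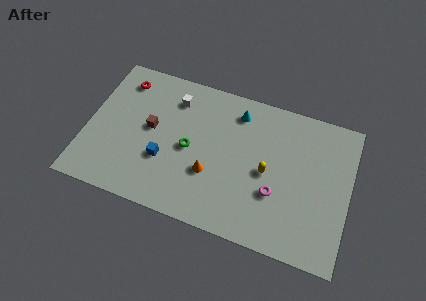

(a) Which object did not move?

the magenta torus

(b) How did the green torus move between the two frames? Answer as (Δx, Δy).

(-2.9, 3.1)

The green torus was at about (9.1, 1.4) and moved to about (6.2, 4.5).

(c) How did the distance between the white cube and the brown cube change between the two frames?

-3.9

Before: roughly 6.6 units apart; after: 2.7. That's 3.9 units closer together.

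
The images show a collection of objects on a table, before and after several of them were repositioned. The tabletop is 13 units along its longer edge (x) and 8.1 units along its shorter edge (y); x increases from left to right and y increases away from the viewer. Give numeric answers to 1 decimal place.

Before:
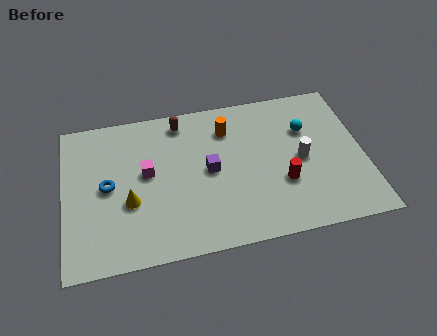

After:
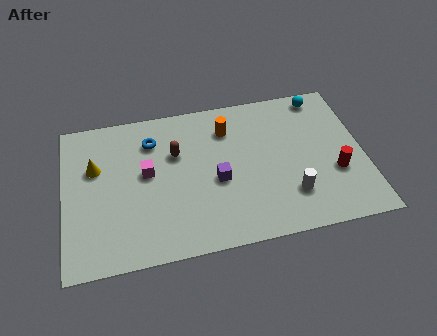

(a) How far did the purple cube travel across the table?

0.7

The purple cube was near (6.3, 4.1) before and (6.6, 3.5) after, so it travelled √(0.3² + 0.6²) ≈ 0.7 units.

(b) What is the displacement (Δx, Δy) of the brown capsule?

(-0.3, -1.7)

The brown capsule was at about (5.2, 7.0) and moved to about (4.9, 5.3).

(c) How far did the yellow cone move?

2.5

The yellow cone was near (2.8, 3.1) before and (1.4, 5.2) after, so it travelled √(1.4² + 2.1²) ≈ 2.5 units.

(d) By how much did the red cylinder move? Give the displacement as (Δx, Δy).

(2.3, 0.1)

The red cylinder started near (9.4, 2.8) and ended near (11.7, 2.9).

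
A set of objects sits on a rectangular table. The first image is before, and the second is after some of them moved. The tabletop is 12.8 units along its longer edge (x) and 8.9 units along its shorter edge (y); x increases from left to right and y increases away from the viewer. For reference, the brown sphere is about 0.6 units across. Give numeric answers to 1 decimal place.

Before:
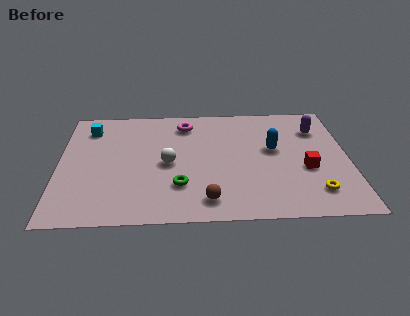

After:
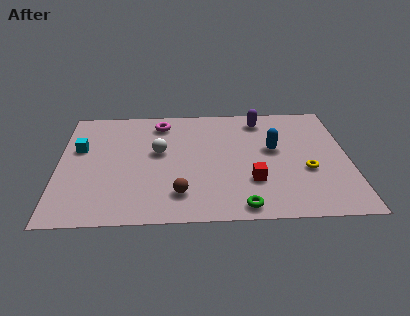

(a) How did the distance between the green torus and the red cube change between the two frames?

-3.8

They were about 5.7 units apart before and 1.9 after — 3.8 units closer together.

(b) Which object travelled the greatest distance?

the green torus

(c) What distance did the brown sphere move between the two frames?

1.3

The brown sphere moved from about (6.5, 1.4) to (5.3, 1.9), a distance of √(1.2² + 0.5²) ≈ 1.3.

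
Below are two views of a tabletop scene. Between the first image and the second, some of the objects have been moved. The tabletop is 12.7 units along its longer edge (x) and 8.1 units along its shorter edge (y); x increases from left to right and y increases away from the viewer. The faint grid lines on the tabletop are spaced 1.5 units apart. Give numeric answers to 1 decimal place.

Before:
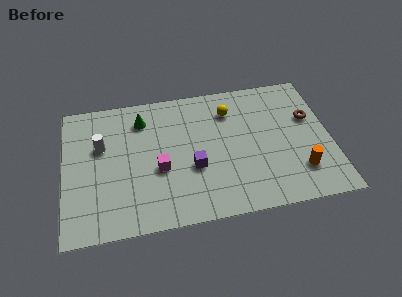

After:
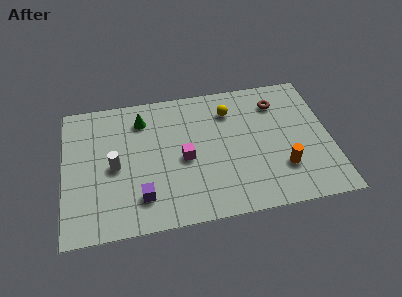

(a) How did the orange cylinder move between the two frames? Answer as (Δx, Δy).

(-0.8, 0.3)

From the two frames, the orange cylinder sits at roughly (11.1, 2.0) before and (10.3, 2.3) after.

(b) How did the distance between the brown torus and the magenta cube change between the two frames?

-2.2

Before: roughly 7.5 units apart; after: 5.3. That's 2.2 units closer together.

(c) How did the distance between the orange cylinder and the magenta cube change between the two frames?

-1.9

The distance was about 6.7 in the first image and 4.8 in the second, so they moved 1.9 units closer together.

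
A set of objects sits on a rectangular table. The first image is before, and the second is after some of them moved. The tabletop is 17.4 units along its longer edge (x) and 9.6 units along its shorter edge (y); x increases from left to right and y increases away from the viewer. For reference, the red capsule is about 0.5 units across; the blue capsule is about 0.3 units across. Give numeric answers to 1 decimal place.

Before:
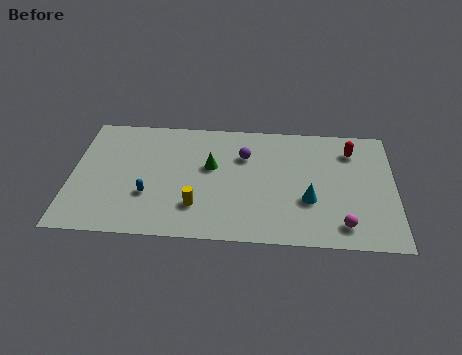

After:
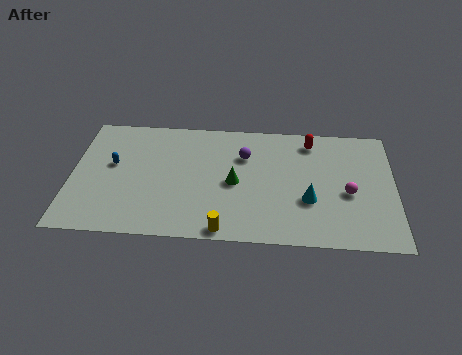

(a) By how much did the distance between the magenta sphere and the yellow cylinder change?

-0.5

Before: roughly 7.9 units apart; after: 7.4. That's 0.5 units closer together.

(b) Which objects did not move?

the cyan cone and the purple sphere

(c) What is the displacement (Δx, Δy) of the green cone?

(1.3, -1.2)

From the two frames, the green cone sits at roughly (7.5, 5.7) before and (8.8, 4.5) after.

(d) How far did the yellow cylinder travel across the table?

2.3

From (6.8, 2.5) to (8.3, 0.8), the yellow cylinder covered √(1.5² + 1.7²) ≈ 2.3 units.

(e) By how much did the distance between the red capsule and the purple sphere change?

-2.0

Before: roughly 5.9 units apart; after: 3.9. That's 2.0 units closer together.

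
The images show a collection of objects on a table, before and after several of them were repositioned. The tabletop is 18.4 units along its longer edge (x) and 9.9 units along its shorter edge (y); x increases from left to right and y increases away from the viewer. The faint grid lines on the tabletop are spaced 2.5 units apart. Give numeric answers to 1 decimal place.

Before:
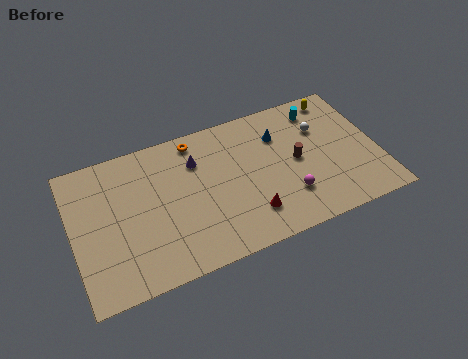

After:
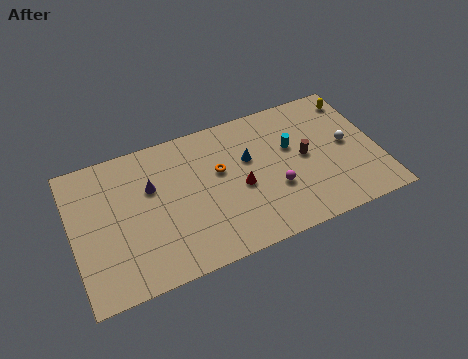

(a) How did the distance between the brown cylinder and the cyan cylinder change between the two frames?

-2.5

Before: roughly 3.7 units apart; after: 1.2. That's 2.5 units closer together.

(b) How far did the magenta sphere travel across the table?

1.1

From (12.7, 2.7) to (12.0, 3.5), the magenta sphere covered √(0.7² + 0.8²) ≈ 1.1 units.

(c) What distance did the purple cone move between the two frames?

2.9

From (7.6, 7.2) to (4.8, 6.4), the purple cone covered √(2.8² + 0.8²) ≈ 2.9 units.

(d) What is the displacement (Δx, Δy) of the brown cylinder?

(0.5, 0.1)

From the two frames, the brown cylinder sits at roughly (13.5, 5.0) before and (14.0, 5.1) after.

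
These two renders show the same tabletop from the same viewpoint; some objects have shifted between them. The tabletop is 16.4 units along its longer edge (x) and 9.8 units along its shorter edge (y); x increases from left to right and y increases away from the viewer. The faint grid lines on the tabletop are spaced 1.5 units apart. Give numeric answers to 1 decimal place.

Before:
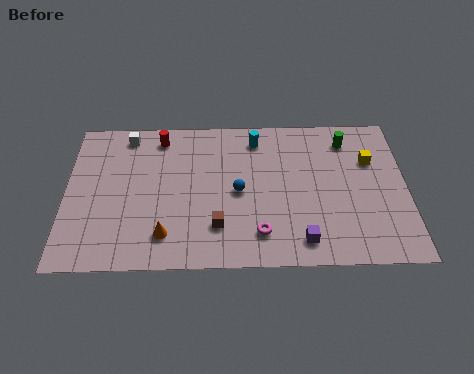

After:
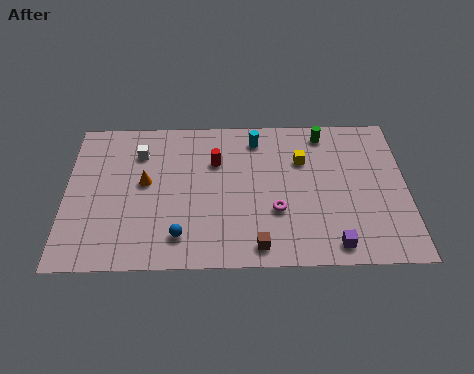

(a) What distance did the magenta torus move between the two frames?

1.6

From (9.3, 2.0) to (10.1, 3.4), the magenta torus covered √(0.8² + 1.4²) ≈ 1.6 units.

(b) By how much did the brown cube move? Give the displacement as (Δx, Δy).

(1.9, -1.3)

From the two frames, the brown cube sits at roughly (7.3, 2.5) before and (9.2, 1.2) after.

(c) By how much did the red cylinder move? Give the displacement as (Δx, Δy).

(2.7, -1.7)

The red cylinder started near (4.5, 8.4) and ended near (7.2, 6.7).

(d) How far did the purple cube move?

1.5

The purple cube moved from about (11.3, 1.5) to (12.8, 1.2), a distance of √(1.5² + 0.3²) ≈ 1.5.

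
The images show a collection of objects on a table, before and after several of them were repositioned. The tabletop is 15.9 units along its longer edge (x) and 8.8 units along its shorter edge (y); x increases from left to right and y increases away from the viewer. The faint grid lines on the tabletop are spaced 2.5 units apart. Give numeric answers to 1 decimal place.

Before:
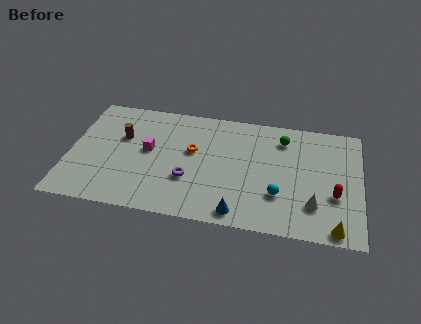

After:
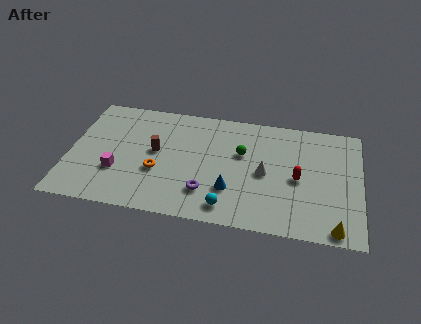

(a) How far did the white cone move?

3.3

The white cone moved from about (13.4, 2.3) to (10.7, 4.2), a distance of √(2.7² + 1.9²) ≈ 3.3.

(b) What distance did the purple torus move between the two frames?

1.3

From (6.6, 3.0) to (7.6, 2.2), the purple torus covered √(1.0² + 0.8²) ≈ 1.3 units.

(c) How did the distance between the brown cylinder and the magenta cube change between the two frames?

+1.1

They were about 1.7 units apart before and 2.8 after — 1.1 units further apart.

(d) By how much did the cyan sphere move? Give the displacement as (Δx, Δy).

(-2.7, -1.4)

The cyan sphere started near (11.5, 2.7) and ended near (8.8, 1.3).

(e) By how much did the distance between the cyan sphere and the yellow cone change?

+2.2

The distance was about 3.6 in the first image and 5.8 in the second, so they moved 2.2 units further apart.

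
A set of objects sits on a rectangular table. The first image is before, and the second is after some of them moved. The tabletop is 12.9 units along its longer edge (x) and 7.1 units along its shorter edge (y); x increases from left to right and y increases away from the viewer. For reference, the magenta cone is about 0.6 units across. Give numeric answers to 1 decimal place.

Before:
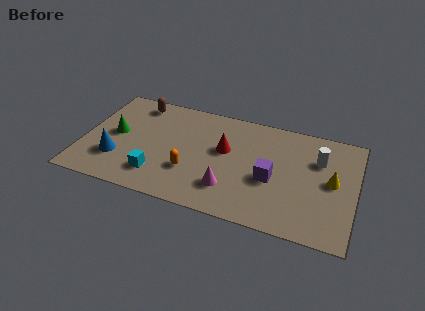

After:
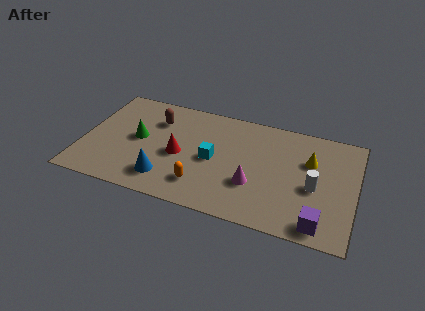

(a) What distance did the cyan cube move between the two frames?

3.1

The cyan cube was near (3.7, 1.6) before and (6.2, 3.4) after, so it travelled √(2.5² + 1.8²) ≈ 3.1 units.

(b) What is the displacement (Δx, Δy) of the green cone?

(1.1, 0.0)

The green cone was at about (1.5, 3.7) and moved to about (2.6, 3.7).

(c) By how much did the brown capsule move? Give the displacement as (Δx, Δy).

(1.0, -0.9)

The brown capsule started near (2.3, 6.1) and ended near (3.3, 5.2).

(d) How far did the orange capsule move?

0.9

From (5.2, 2.3) to (5.8, 1.6), the orange capsule covered √(0.6² + 0.7²) ≈ 0.9 units.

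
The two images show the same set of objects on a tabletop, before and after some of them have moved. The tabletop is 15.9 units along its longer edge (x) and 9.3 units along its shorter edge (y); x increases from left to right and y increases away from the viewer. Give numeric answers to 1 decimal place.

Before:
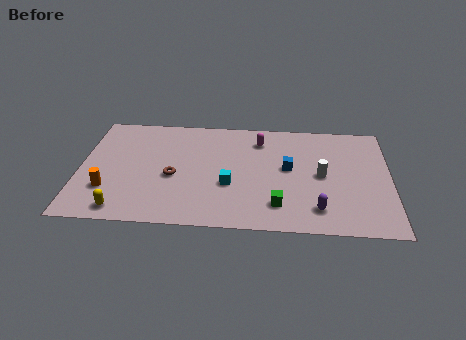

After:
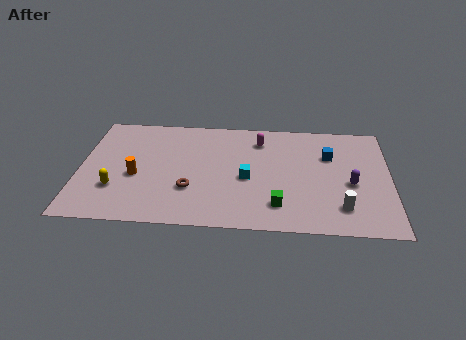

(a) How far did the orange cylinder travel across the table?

1.8

The orange cylinder moved from about (1.5, 2.7) to (2.9, 3.9), a distance of √(1.4² + 1.2²) ≈ 1.8.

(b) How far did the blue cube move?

2.4

The blue cube was near (10.7, 5.1) before and (12.8, 6.3) after, so it travelled √(2.1² + 1.2²) ≈ 2.4 units.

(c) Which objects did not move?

the green cube and the magenta capsule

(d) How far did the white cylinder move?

2.8

The white cylinder moved from about (12.4, 4.6) to (13.4, 2.0), a distance of √(1.0² + 2.6²) ≈ 2.8.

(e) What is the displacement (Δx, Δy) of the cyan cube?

(0.9, 0.6)

From the two frames, the cyan cube sits at roughly (7.7, 3.5) before and (8.6, 4.1) after.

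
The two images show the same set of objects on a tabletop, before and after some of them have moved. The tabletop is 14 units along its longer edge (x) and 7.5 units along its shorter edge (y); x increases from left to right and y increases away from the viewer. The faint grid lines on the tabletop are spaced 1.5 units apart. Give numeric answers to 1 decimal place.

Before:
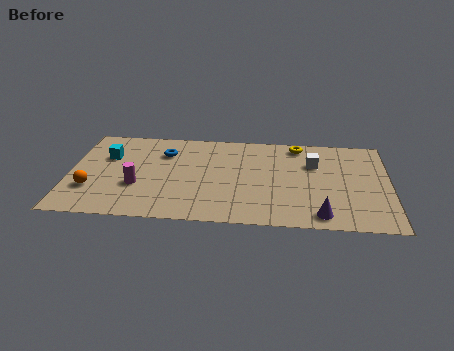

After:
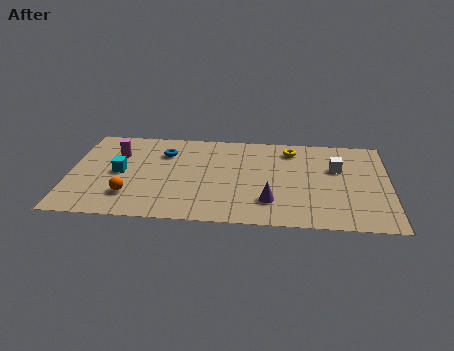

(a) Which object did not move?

the blue torus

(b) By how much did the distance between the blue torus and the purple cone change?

-2.3

They were about 8.2 units apart before and 5.9 after — 2.3 units closer together.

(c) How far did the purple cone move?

2.4

The purple cone was near (11.0, 1.0) before and (8.8, 1.9) after, so it travelled √(2.2² + 0.9²) ≈ 2.4 units.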